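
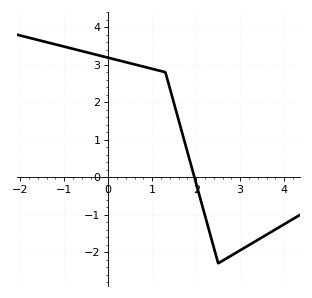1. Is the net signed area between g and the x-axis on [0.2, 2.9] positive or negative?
positive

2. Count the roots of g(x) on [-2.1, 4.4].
1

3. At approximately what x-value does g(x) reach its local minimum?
2.5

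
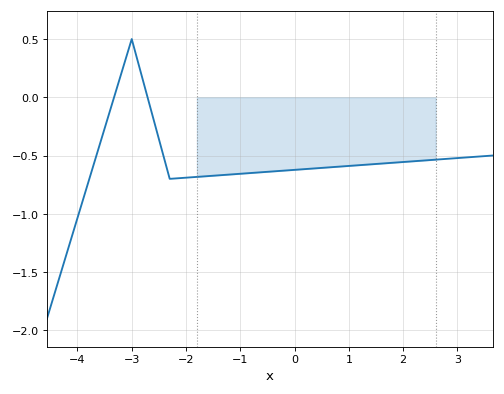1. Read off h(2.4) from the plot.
-0.55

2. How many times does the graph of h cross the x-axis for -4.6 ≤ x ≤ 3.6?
2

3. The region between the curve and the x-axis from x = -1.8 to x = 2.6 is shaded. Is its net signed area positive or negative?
negative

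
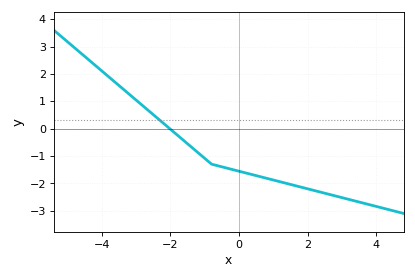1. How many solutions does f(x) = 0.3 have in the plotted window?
1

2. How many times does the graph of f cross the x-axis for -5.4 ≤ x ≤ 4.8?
1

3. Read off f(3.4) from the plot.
-2.65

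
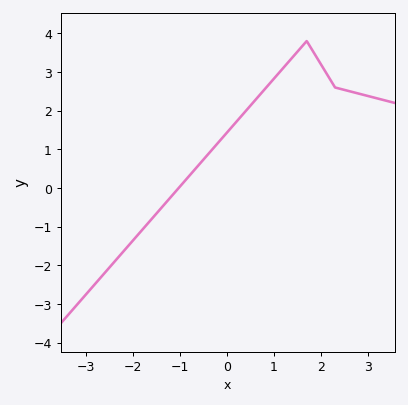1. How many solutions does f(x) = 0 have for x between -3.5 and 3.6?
1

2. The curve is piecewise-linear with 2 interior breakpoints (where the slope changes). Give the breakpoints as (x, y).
(1.7, 3.8); (2.3, 2.6)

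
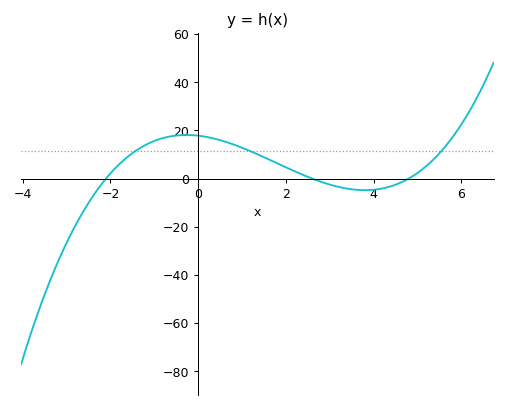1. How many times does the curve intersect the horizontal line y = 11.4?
3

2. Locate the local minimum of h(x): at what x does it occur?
3.8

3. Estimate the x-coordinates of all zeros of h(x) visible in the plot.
-2.1, 2.6, 4.8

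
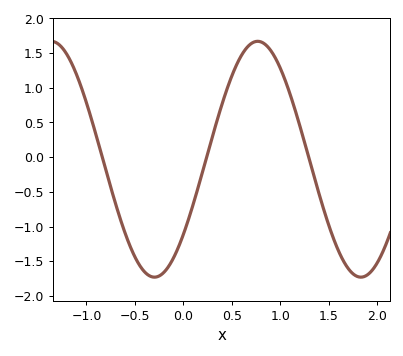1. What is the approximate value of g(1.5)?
-1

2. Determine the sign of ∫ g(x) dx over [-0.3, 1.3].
positive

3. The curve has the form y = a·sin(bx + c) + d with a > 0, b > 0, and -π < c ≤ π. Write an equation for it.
y = 1.7sin(3x - 0.69) - 0.03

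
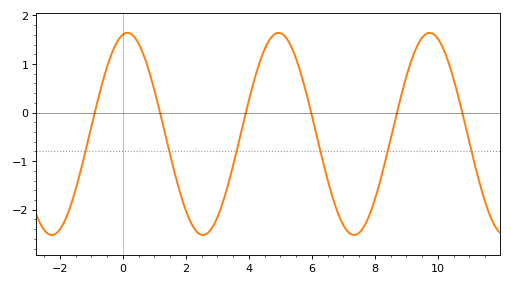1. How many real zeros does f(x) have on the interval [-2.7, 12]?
6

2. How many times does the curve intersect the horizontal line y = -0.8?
6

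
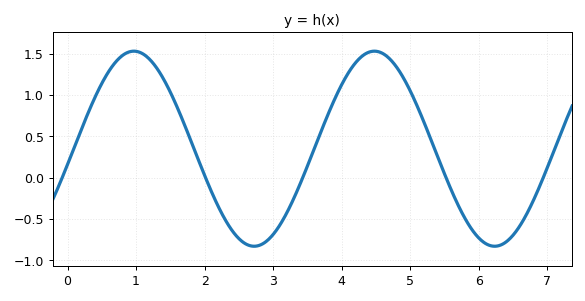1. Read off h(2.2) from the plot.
-0.35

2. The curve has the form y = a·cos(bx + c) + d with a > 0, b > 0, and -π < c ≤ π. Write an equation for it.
y = 1.18cos(1.8x - 1.7) + 0.35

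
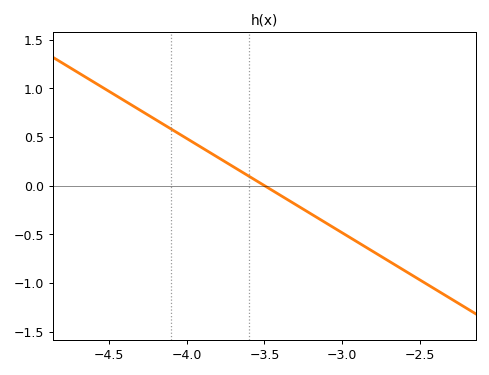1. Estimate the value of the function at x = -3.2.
-0.291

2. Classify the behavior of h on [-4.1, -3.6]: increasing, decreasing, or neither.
decreasing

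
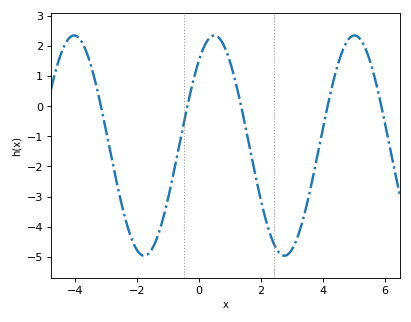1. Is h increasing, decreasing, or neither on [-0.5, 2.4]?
neither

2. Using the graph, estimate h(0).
1.5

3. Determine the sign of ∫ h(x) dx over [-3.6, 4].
negative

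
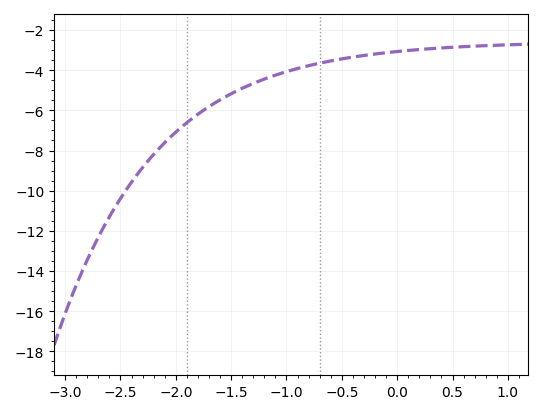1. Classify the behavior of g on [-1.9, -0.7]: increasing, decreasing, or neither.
increasing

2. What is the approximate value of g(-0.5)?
-3.44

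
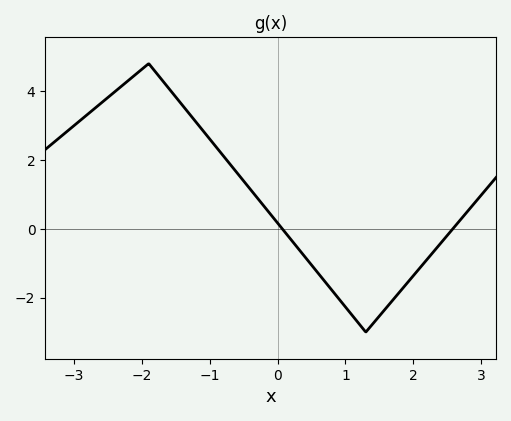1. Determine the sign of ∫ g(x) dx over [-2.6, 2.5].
positive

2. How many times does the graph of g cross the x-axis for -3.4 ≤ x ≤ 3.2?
2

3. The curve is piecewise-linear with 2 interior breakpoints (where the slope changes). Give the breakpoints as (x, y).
(-1.9, 4.8); (1.3, -3)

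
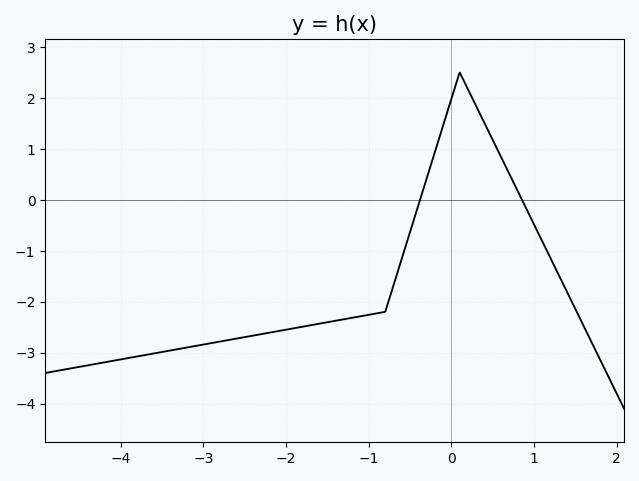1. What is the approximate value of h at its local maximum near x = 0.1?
2.5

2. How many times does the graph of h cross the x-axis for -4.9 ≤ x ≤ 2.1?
2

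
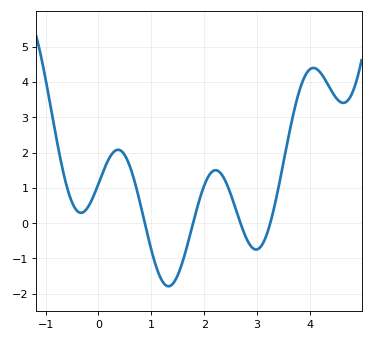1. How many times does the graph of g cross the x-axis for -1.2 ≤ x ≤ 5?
4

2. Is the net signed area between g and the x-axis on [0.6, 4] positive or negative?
positive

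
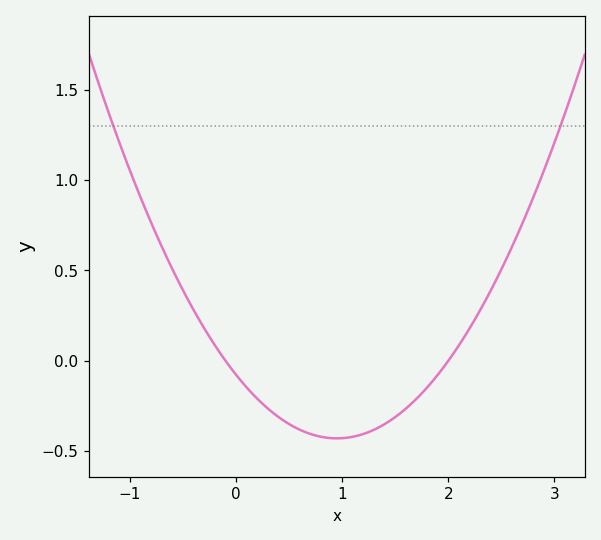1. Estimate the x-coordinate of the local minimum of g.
0.95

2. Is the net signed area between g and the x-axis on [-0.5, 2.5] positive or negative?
negative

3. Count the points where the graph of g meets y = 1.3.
2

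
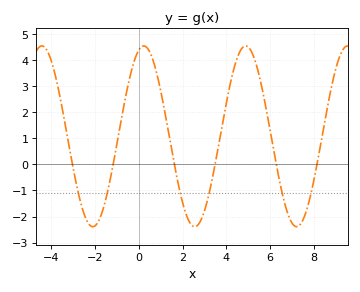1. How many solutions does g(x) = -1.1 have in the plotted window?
6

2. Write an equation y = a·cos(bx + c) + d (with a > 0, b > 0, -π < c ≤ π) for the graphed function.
y = 3.47cos(1.4x - 0.3) + 1.08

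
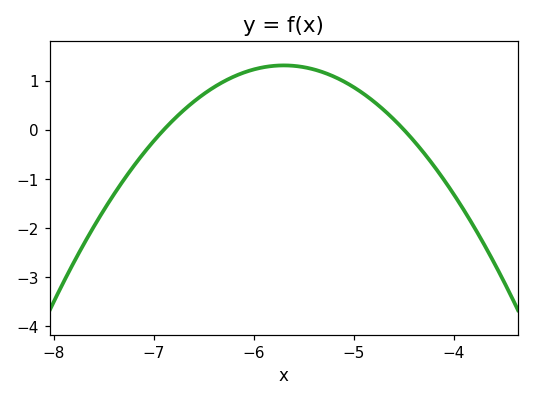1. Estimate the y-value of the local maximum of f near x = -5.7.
1.31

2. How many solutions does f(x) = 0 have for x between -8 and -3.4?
2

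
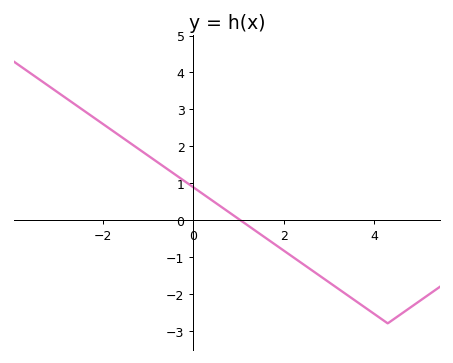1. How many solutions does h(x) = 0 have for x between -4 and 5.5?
1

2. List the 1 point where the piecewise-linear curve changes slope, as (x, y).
(4.3, -2.8)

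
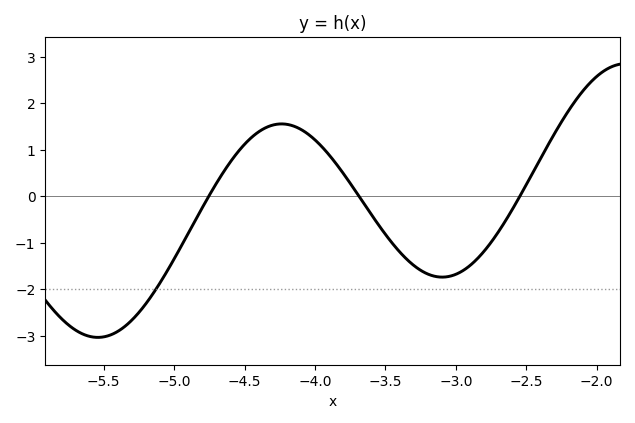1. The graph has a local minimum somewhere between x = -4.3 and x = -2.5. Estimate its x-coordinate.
-3.1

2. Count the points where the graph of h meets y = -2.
1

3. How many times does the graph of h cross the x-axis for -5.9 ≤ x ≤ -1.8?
3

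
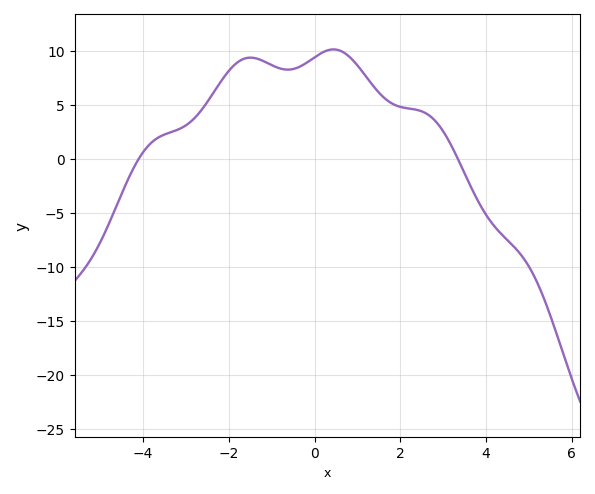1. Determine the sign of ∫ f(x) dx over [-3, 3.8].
positive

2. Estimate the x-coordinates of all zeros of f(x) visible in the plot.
-4.2, 3.4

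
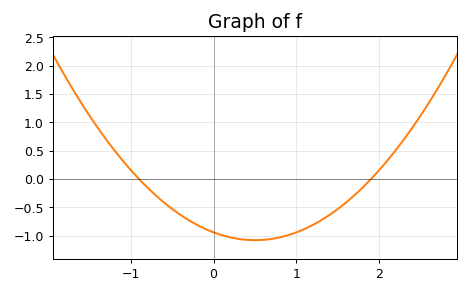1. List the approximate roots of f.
-0.9, 1.9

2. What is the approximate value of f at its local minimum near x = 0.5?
-1.08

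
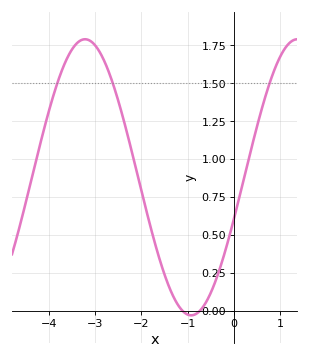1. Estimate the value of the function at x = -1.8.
0.55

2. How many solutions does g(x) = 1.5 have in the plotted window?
3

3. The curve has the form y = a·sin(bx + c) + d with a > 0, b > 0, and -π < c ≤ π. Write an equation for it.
y = 0.91sin(1.4x - 0.3) + 0.88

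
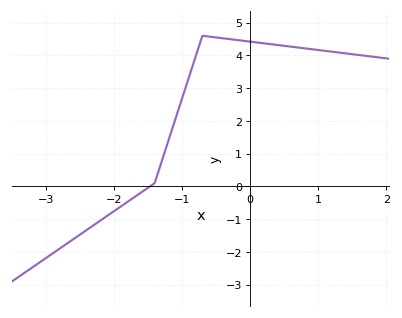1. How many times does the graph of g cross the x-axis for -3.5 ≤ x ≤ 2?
1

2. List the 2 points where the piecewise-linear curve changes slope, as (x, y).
(-1.4, 0.1); (-0.7, 4.6)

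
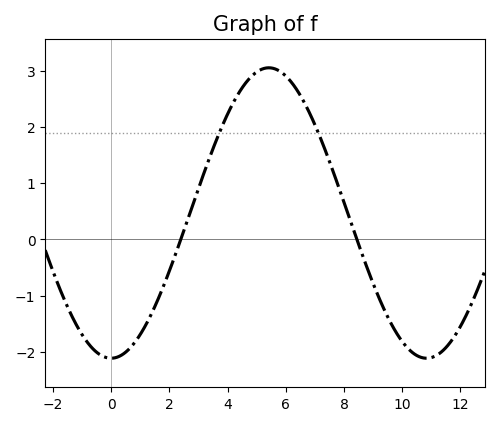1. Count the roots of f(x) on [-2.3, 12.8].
2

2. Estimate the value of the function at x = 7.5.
1.4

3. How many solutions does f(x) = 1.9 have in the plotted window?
2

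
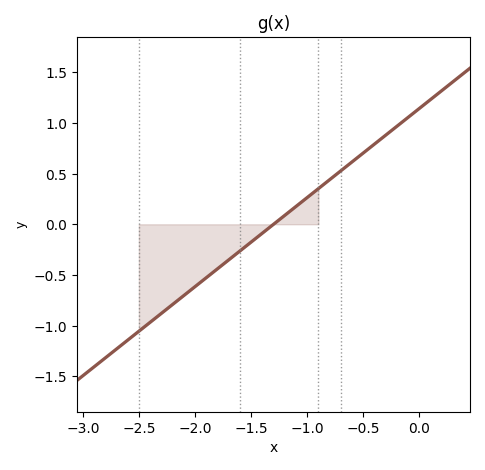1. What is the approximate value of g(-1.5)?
-0.176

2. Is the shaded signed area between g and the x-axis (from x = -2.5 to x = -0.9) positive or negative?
negative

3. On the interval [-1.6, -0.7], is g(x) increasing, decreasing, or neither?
increasing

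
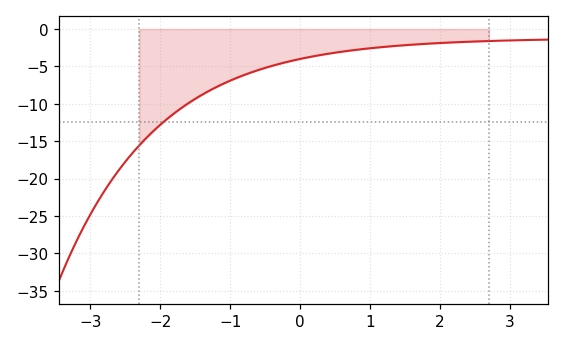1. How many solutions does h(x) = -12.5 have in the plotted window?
1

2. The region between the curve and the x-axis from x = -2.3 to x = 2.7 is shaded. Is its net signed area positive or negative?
negative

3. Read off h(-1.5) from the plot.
-9.34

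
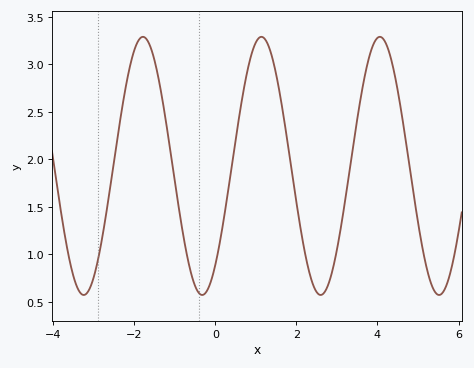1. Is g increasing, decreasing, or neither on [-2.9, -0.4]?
neither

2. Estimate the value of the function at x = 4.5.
2.72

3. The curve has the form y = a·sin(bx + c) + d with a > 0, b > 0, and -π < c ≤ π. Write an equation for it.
y = 1.36sin(2.15x - 0.872) + 1.93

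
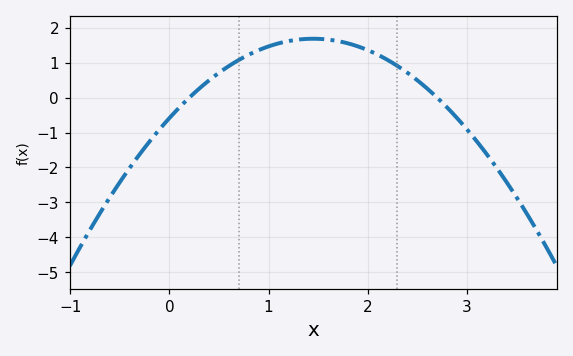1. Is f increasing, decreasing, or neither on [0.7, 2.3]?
neither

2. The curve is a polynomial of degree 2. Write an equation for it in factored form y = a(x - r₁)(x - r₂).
y = -1.08(x - 0.2)(x - 2.7)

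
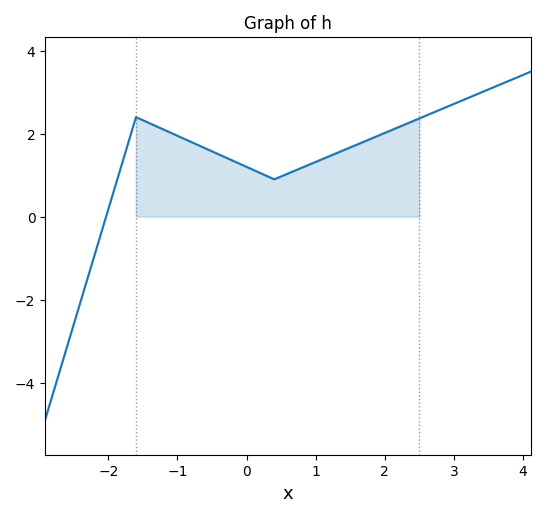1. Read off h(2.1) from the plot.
2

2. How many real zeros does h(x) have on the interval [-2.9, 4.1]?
1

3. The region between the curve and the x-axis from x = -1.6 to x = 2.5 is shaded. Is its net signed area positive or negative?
positive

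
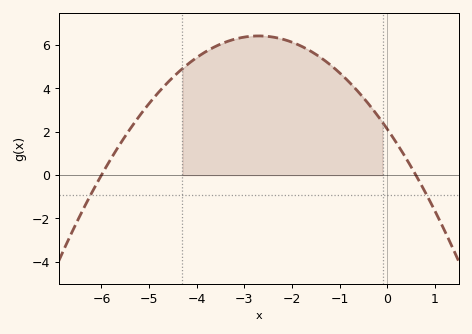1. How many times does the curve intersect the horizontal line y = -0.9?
2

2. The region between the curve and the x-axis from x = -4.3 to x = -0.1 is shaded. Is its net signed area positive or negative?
positive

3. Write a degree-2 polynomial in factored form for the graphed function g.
y = -0.59(x + 6)(x - 0.6)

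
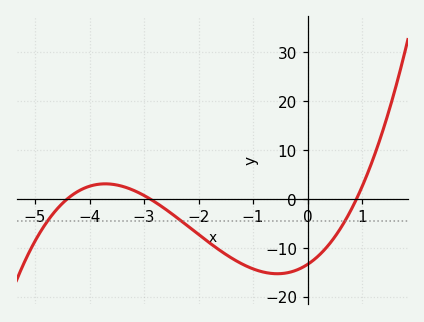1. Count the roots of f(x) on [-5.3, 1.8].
3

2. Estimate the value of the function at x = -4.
3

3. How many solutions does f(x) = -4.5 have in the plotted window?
3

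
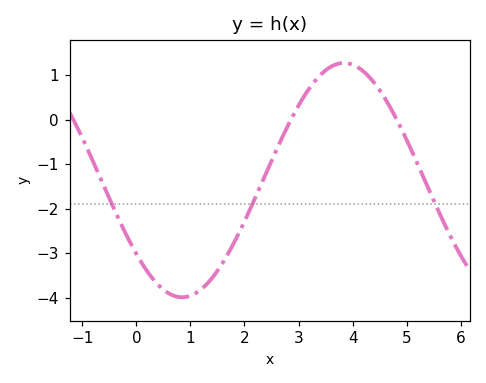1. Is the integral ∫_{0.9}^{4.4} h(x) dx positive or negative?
negative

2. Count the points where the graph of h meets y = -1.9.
3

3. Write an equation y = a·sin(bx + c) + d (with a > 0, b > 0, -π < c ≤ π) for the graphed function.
y = 2.63sin(1.05x - 2.46) - 1.36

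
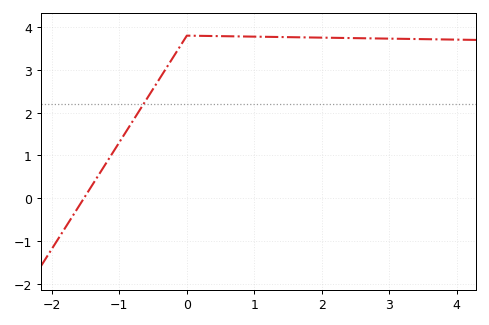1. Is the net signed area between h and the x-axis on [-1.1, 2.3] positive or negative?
positive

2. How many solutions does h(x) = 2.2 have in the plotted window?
1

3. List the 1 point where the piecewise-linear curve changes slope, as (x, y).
(0, 3.8)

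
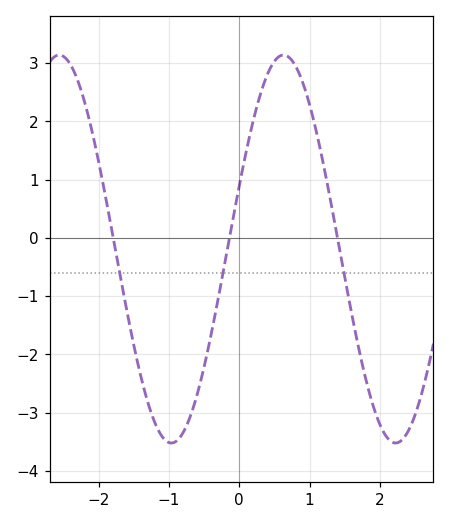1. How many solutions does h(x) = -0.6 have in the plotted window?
3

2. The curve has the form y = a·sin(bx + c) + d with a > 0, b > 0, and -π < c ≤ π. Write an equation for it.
y = 3.33sin(1.97x + 0.33) - 0.19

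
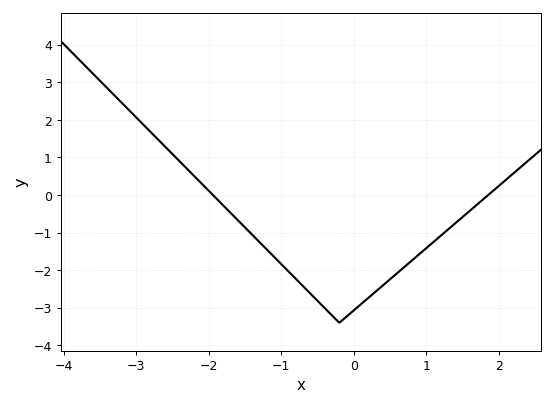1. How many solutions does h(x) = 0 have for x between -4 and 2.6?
2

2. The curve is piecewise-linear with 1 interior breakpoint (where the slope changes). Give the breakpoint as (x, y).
(-0.2, -3.4)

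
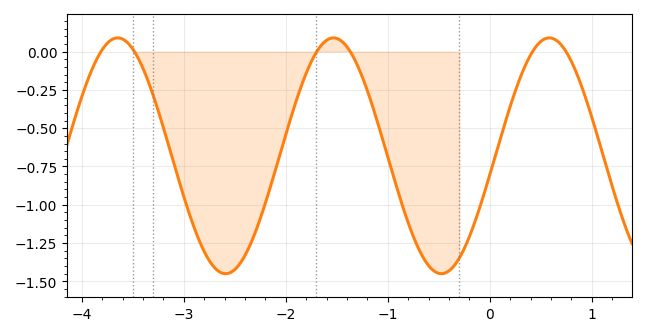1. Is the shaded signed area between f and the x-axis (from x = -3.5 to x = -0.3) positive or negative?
negative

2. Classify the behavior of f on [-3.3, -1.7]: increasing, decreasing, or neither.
neither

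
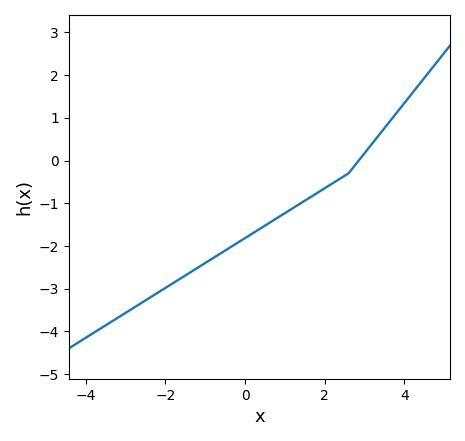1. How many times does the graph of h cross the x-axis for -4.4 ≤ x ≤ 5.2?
1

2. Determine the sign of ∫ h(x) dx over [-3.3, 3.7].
negative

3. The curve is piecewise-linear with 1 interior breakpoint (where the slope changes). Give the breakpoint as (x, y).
(2.6, -0.3)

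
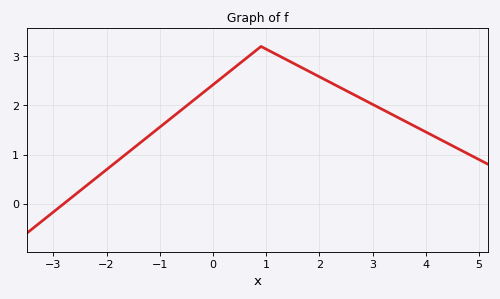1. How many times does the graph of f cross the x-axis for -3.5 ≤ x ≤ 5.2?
1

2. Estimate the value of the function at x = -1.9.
0.78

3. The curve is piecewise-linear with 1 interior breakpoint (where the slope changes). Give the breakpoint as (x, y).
(0.9, 3.2)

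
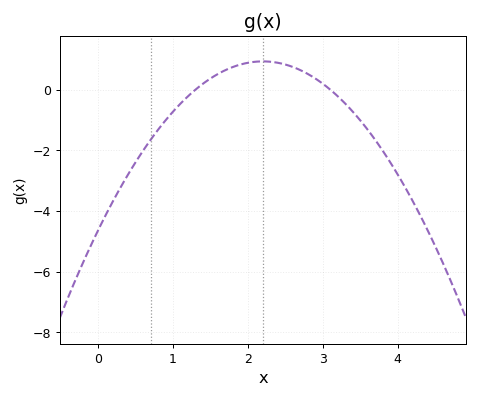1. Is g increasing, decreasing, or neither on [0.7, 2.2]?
increasing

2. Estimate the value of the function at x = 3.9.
-2.4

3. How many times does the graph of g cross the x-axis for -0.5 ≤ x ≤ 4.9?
2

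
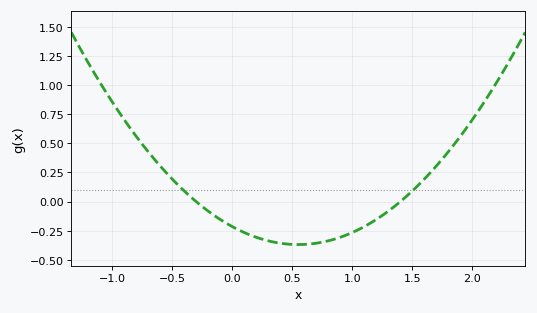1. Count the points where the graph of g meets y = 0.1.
2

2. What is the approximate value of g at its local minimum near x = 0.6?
-0.35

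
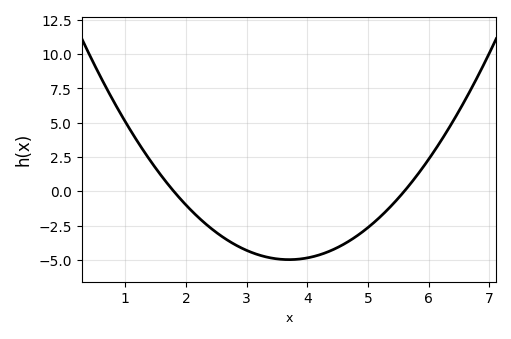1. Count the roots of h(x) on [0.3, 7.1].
2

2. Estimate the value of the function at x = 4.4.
-4.4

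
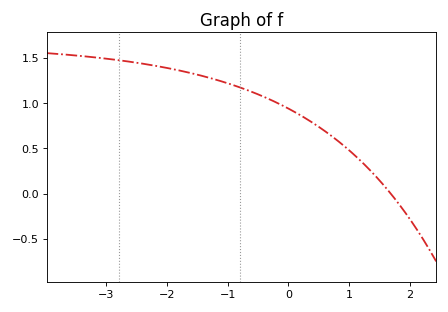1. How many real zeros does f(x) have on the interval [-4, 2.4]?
1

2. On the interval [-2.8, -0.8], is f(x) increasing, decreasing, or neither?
decreasing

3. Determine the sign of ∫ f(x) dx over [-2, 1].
positive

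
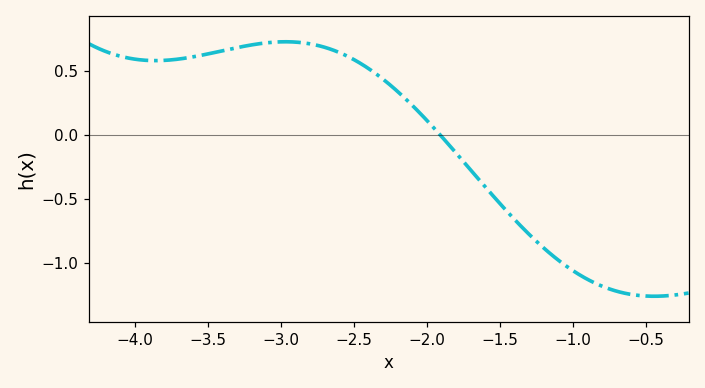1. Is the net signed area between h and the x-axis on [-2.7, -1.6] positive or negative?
positive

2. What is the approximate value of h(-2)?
0.1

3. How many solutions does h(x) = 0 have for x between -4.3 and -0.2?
1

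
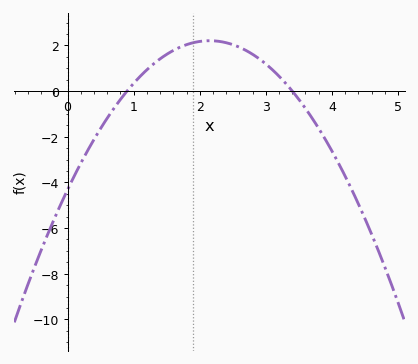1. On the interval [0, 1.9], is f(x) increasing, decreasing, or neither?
increasing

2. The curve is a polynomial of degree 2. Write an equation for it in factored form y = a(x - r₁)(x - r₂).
y = -1.41(x - 0.9)(x - 3.4)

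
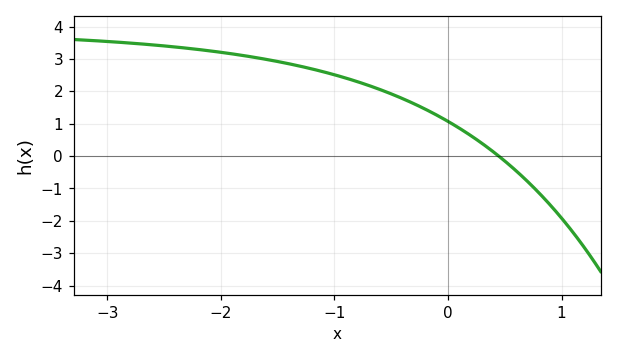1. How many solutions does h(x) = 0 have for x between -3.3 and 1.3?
1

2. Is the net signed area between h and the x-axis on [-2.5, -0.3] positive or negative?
positive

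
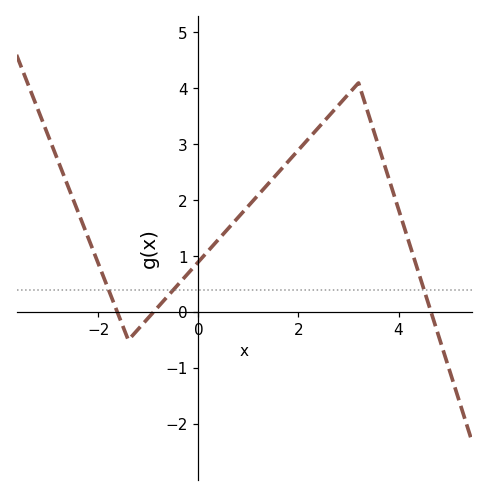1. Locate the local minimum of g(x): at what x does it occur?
-1.4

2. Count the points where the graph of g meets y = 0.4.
3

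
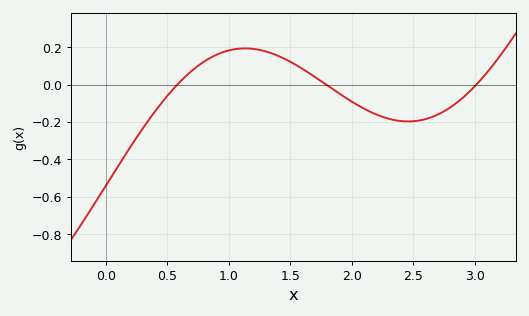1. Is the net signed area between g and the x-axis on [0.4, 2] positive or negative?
positive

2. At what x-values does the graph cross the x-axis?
0.6, 1.8, 3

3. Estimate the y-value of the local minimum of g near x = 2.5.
-0.2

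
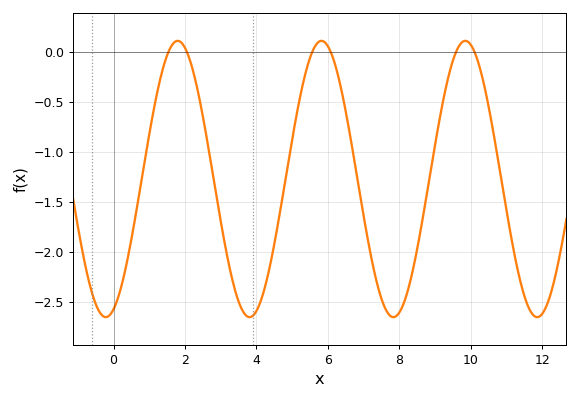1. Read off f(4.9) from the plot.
-1.1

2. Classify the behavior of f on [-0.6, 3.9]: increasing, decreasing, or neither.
neither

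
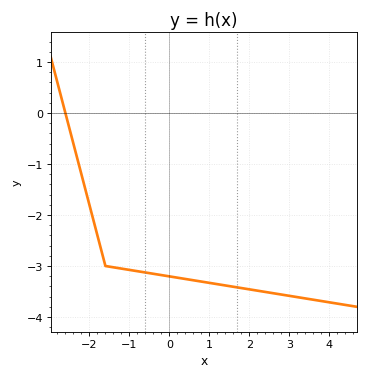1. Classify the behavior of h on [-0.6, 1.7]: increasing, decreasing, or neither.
decreasing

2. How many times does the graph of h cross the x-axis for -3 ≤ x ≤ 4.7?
1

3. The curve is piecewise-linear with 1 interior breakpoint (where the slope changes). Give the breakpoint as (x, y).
(-1.6, -3)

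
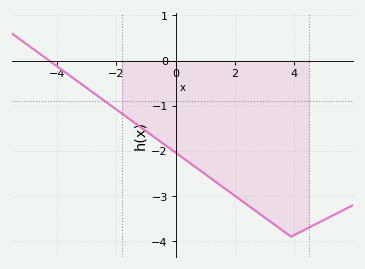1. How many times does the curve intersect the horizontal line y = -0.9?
1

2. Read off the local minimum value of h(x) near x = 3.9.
-3.9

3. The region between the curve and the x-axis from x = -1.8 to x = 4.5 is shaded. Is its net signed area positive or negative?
negative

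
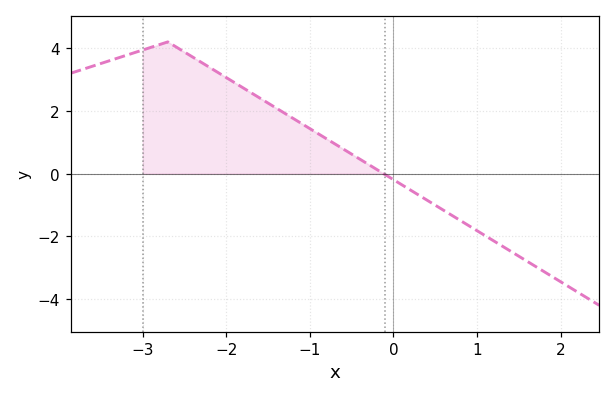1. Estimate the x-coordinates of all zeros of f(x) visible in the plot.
-0.1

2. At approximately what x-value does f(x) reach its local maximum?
-2.7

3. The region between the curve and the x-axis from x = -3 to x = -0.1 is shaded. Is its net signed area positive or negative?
positive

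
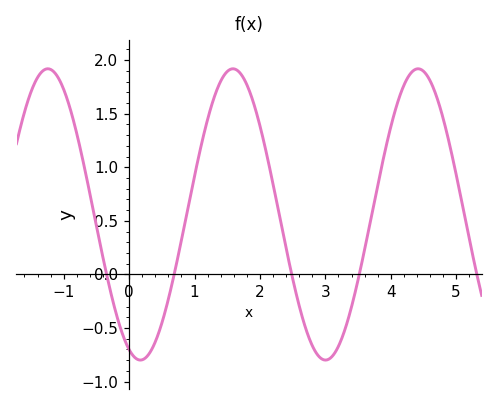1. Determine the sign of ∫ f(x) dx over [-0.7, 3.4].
positive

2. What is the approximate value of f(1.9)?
1.6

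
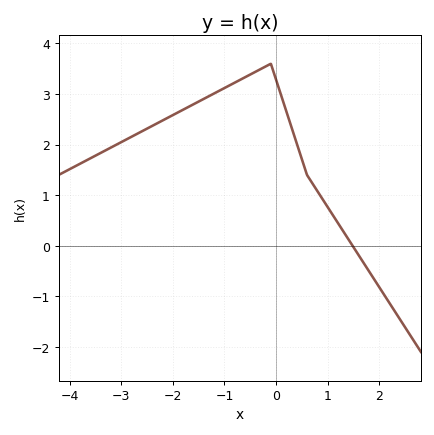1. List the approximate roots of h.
1.48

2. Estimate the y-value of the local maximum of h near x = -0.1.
3.6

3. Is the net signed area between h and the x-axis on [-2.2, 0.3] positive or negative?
positive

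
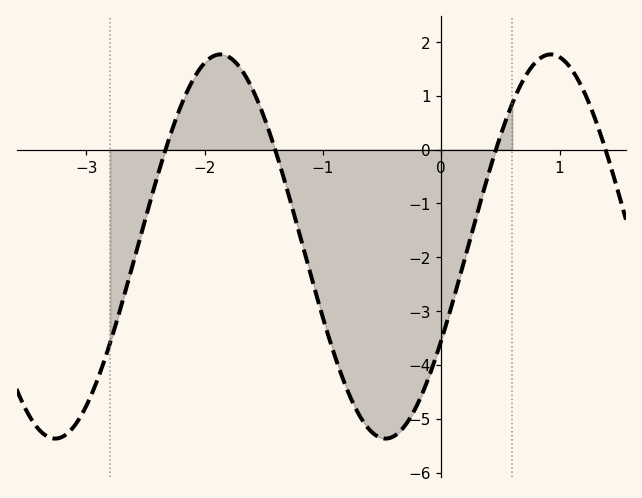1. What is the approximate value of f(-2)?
1.61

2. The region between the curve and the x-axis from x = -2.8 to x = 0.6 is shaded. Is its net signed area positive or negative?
negative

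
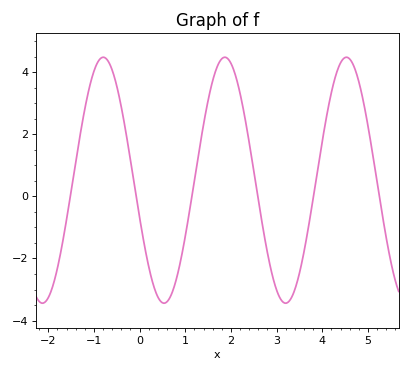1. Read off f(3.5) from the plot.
-2.47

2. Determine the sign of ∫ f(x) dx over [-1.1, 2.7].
positive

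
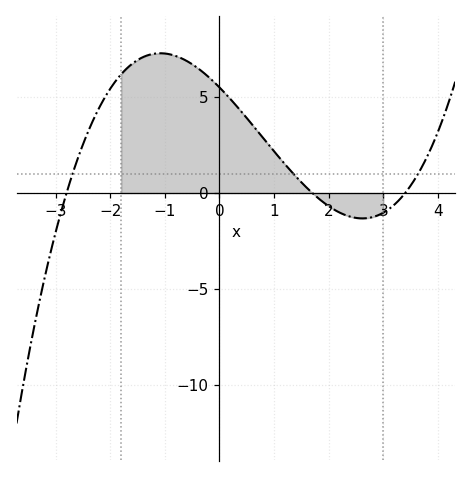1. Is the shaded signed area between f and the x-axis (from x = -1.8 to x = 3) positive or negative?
positive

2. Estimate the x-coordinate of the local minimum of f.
2.6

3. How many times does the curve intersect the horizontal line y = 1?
3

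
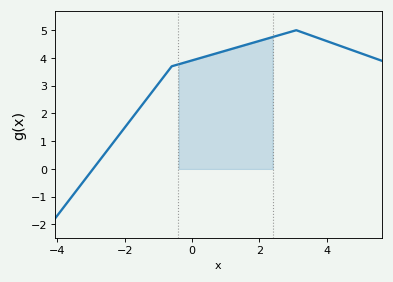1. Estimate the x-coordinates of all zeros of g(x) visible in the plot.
-2.94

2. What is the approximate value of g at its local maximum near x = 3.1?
5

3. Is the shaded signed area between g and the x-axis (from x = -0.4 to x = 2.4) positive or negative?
positive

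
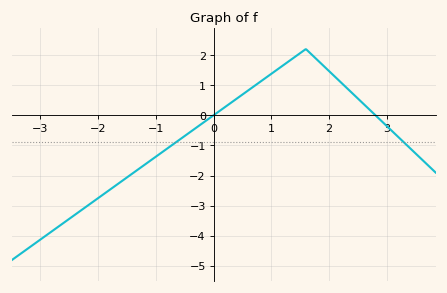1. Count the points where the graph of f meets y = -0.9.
2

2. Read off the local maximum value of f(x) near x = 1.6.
2.2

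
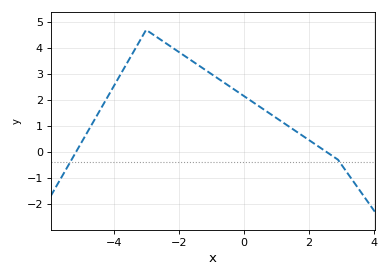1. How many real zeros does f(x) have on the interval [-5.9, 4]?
2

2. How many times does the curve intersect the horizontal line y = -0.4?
2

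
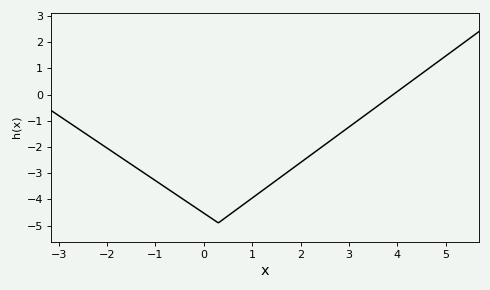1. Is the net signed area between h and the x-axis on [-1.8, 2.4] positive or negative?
negative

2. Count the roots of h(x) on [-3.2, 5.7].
1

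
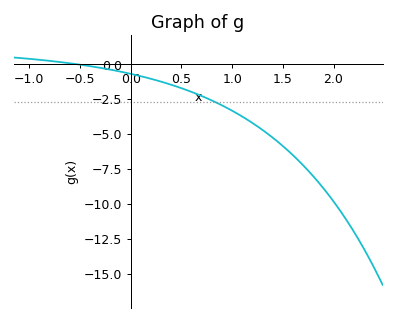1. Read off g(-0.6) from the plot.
0.075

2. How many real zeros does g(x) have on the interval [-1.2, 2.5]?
1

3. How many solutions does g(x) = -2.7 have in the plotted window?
1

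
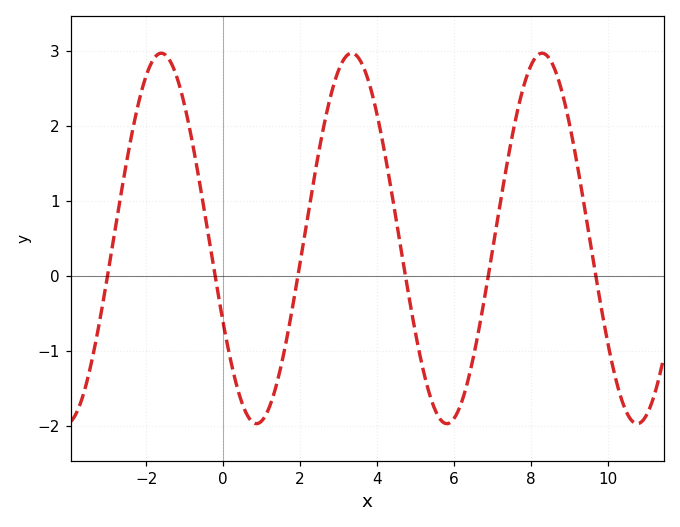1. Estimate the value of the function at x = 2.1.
0.493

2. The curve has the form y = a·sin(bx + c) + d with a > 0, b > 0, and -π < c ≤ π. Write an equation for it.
y = 2.47sin(1.27x - 2.67) + 0.5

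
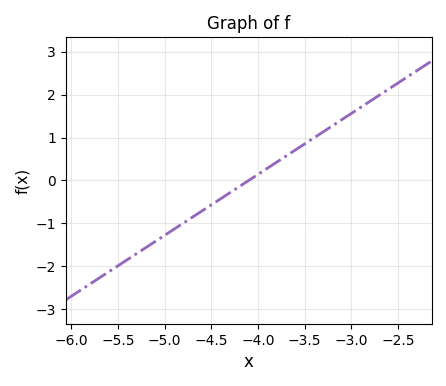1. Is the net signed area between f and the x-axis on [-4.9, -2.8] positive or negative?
positive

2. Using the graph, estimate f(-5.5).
-2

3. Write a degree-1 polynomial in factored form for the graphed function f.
y = 1.42(x + 4.1)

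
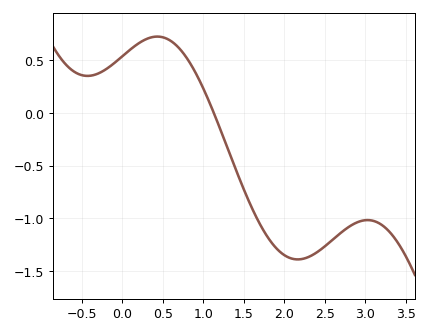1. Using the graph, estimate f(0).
0.55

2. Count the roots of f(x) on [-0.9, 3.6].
1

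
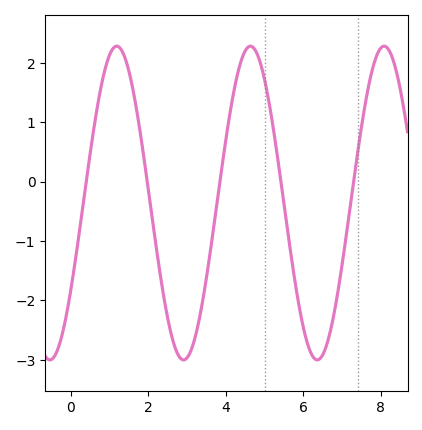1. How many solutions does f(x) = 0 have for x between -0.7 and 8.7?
5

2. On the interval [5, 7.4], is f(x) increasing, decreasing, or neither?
neither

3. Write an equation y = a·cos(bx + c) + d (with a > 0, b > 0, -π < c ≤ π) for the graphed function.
y = 2.64cos(1.82x - 2.15) - 0.36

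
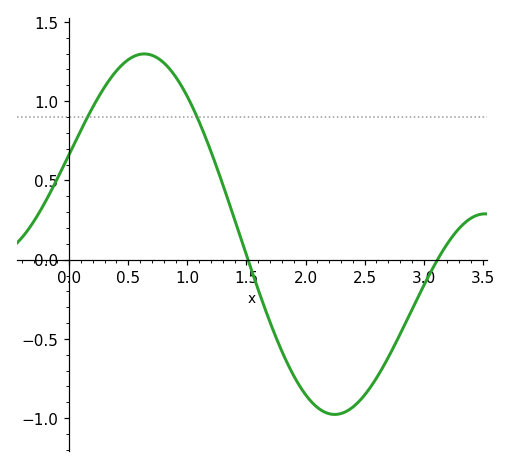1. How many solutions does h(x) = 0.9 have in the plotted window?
2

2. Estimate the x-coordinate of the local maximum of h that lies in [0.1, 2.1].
0.635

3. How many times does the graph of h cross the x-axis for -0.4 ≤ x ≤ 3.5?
2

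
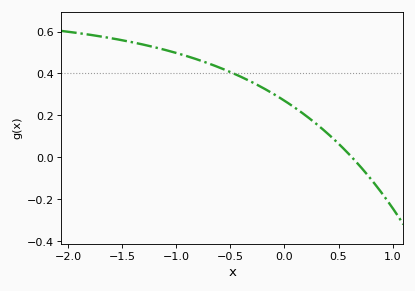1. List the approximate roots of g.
0.6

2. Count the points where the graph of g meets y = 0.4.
1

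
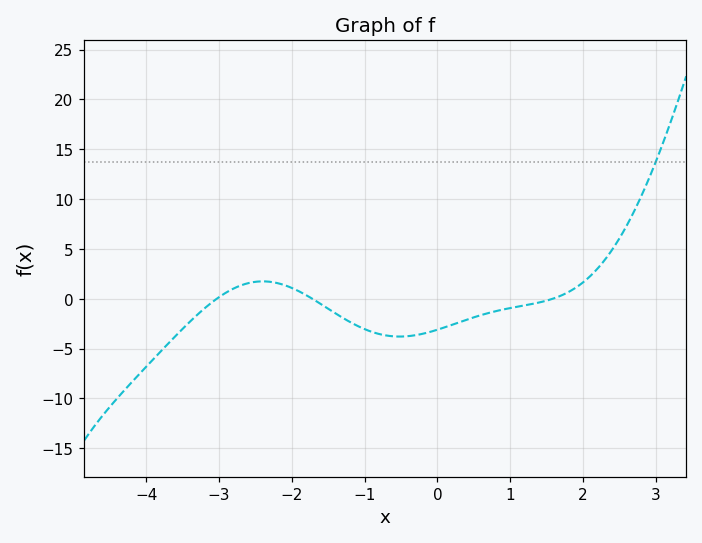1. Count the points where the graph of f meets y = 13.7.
1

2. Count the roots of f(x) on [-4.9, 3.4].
3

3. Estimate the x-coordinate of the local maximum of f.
-2.4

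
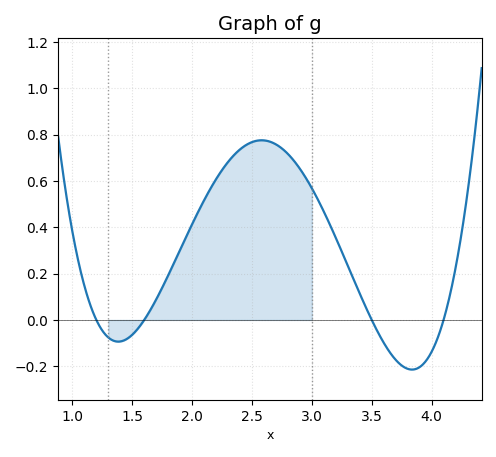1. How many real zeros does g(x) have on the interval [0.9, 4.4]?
4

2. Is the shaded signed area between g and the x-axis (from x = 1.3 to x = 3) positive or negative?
positive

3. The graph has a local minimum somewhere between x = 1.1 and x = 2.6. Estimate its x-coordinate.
1.38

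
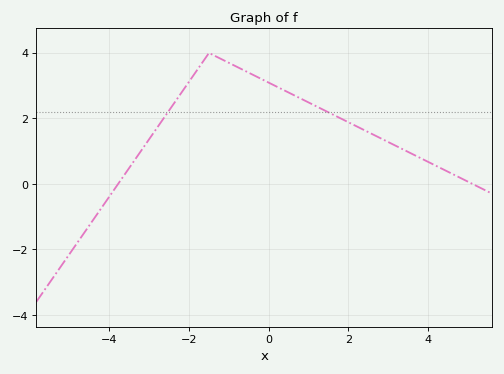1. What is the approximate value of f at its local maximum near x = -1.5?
4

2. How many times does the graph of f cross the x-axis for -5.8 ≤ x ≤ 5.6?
2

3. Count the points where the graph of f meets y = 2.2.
2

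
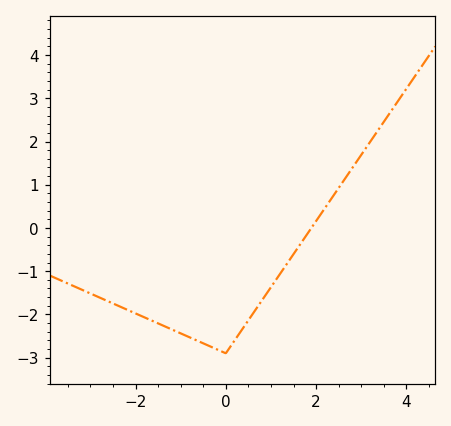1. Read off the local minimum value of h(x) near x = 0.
-2.9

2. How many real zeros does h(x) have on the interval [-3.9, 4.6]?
1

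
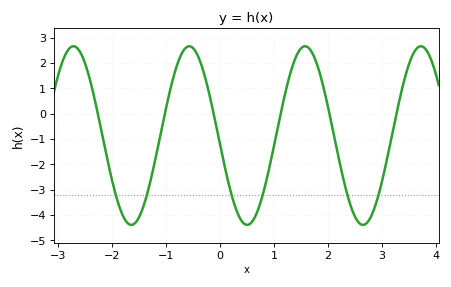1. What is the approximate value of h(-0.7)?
2.4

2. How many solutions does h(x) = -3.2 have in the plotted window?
6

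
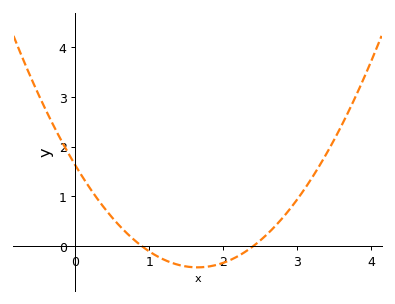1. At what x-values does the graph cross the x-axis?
0.9, 2.4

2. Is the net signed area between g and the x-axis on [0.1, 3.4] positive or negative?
positive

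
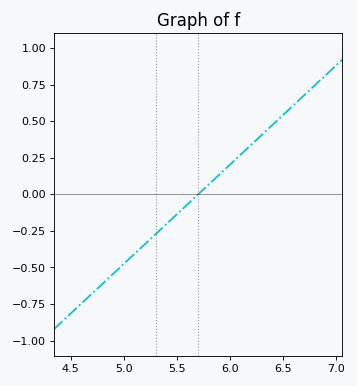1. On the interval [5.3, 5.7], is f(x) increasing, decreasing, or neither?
increasing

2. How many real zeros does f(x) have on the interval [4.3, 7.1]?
1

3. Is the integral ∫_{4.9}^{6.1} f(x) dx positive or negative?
negative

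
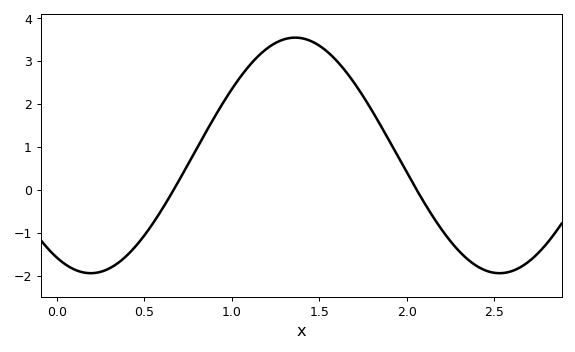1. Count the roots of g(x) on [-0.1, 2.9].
2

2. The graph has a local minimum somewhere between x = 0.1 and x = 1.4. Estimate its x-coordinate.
0.193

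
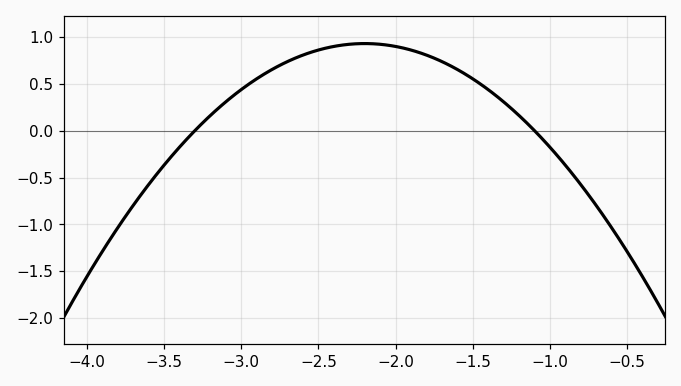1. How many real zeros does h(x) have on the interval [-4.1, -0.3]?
2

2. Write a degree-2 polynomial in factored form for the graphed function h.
y = -0.77(x + 3.3)(x + 1.1)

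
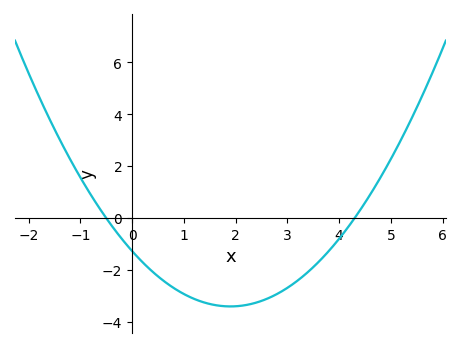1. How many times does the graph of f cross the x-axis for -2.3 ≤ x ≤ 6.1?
2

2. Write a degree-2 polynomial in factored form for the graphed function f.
y = 0.59(x + 0.5)(x - 4.3)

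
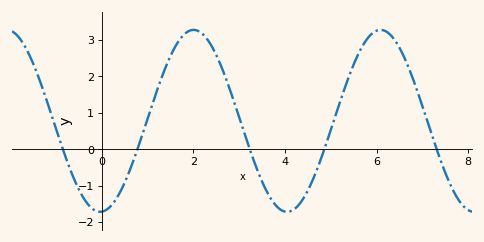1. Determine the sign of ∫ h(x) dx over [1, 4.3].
positive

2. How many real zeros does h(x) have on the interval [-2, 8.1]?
5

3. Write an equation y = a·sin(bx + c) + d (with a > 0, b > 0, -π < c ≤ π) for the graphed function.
y = 2.5sin(1.5x - 1.5) + 0.78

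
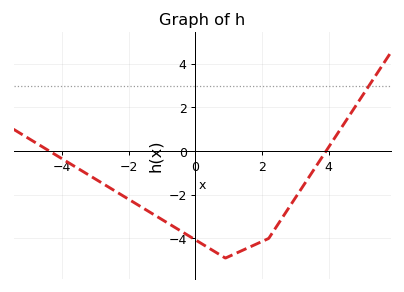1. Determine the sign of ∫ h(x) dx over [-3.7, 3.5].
negative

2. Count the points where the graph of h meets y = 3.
1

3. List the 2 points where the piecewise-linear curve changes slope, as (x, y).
(0.9, -4.9); (2.2, -4)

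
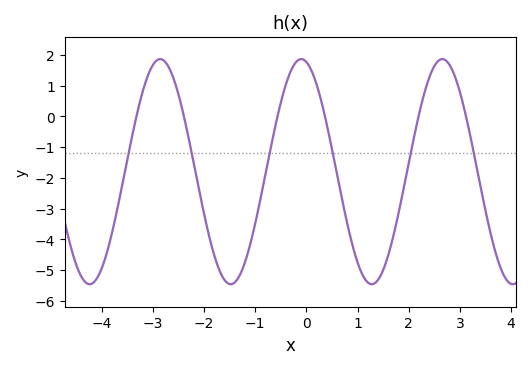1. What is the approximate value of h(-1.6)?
-5.32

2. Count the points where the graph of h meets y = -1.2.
6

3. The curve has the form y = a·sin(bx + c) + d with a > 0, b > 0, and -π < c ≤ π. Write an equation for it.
y = 3.66sin(2.28x + 1.8) - 1.8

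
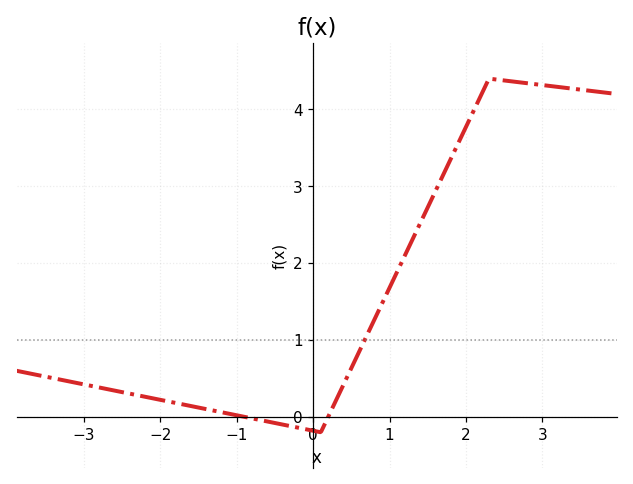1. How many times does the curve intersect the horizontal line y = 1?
1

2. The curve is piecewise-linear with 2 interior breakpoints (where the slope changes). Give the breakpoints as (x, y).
(0.1, -0.2); (2.3, 4.4)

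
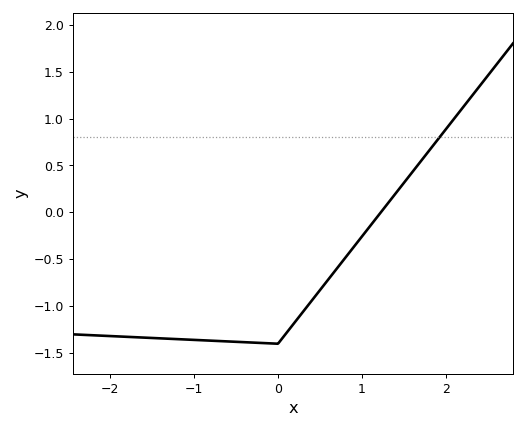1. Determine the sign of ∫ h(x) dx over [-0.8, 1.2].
negative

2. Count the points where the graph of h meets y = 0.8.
1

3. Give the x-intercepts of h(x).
1.2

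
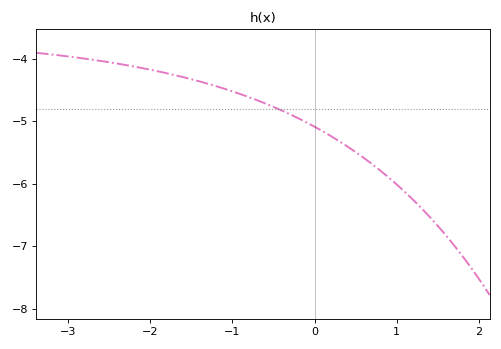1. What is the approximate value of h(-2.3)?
-4.1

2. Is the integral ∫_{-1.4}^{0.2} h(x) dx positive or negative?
negative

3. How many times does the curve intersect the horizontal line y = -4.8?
1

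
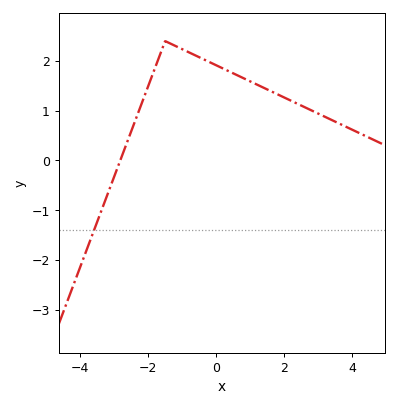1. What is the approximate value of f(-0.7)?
2.14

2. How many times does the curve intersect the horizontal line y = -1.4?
1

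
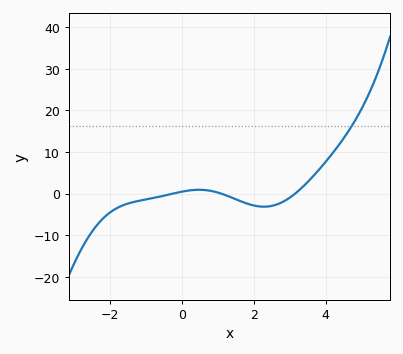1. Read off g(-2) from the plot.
-5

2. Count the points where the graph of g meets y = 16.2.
1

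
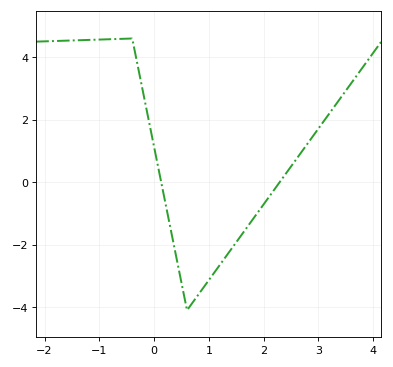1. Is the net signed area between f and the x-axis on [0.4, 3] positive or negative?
negative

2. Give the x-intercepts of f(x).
0.129, 2.29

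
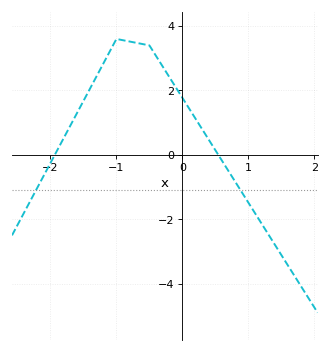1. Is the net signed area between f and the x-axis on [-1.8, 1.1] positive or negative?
positive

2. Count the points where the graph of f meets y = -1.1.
2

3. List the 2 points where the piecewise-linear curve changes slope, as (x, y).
(-1, 3.6); (-0.5, 3.4)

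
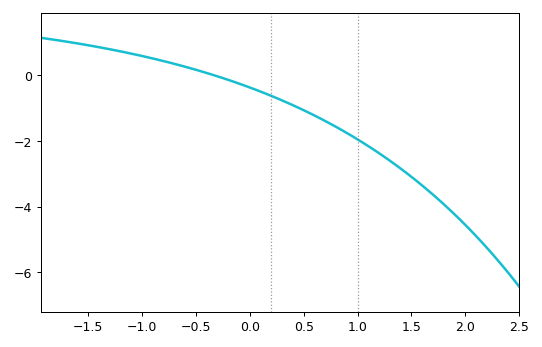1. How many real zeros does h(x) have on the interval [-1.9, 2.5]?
1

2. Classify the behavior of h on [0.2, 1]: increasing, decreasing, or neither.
decreasing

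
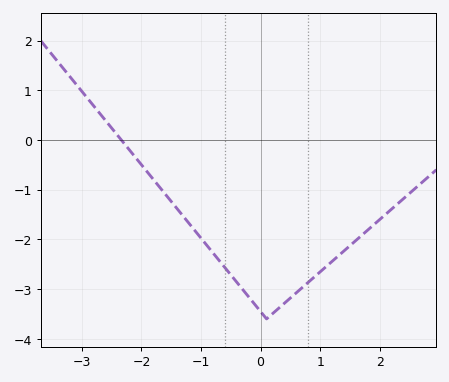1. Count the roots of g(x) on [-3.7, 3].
1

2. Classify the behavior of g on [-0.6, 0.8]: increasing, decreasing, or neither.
neither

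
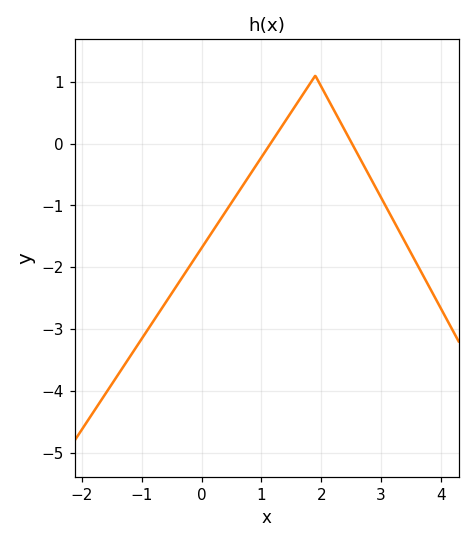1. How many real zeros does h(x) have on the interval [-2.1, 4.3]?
2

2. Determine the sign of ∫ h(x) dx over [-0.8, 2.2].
negative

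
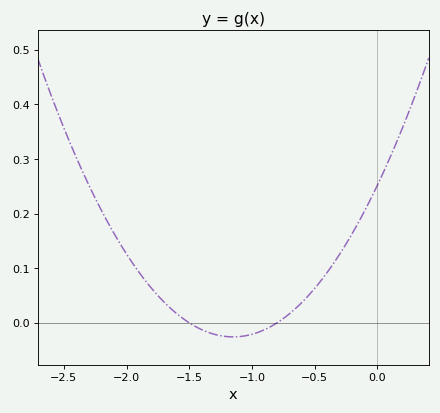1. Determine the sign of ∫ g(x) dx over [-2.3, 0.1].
positive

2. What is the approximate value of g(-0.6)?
0.038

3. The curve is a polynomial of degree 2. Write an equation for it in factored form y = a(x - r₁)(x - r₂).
y = 0.21(x + 1.5)(x + 0.8)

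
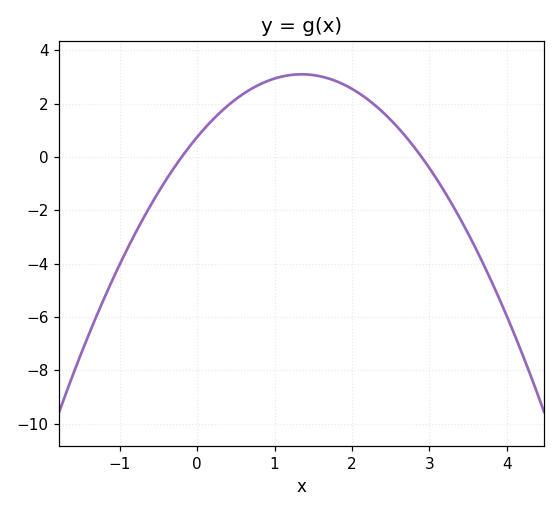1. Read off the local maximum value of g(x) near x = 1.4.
3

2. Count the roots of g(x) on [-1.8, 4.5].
2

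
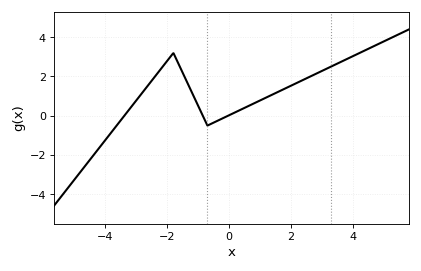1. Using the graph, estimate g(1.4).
1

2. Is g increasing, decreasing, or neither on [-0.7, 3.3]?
increasing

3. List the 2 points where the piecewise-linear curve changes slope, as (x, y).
(-1.8, 3.2); (-0.7, -0.5)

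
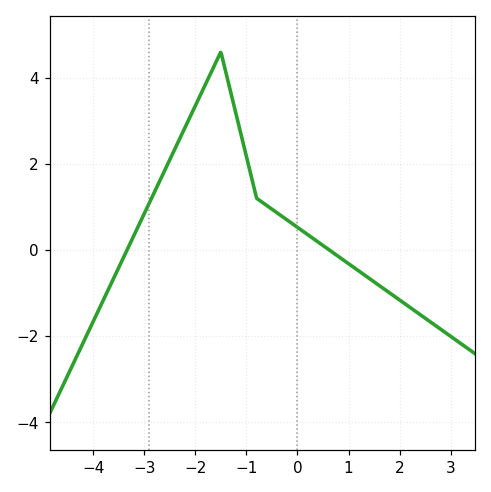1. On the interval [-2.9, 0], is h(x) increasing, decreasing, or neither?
neither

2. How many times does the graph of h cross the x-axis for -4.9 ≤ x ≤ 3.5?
2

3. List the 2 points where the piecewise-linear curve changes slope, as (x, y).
(-1.5, 4.6); (-0.8, 1.2)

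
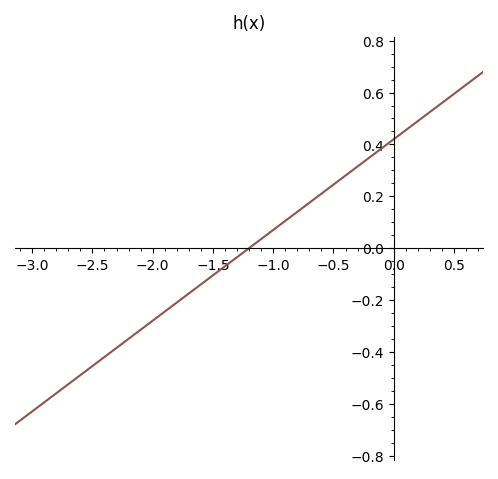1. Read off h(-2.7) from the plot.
-0.525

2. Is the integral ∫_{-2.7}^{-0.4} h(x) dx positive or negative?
negative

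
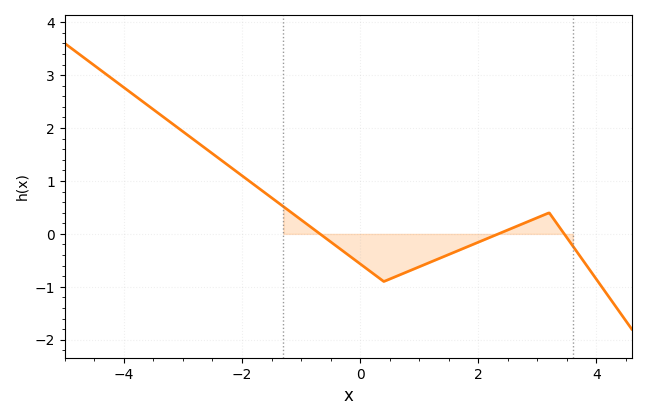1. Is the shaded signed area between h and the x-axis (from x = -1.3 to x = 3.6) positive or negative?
negative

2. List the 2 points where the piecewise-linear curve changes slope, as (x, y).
(0.4, -0.9); (3.2, 0.4)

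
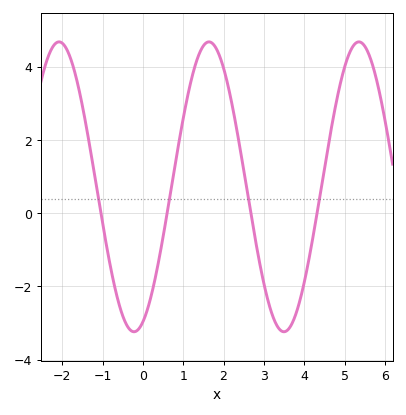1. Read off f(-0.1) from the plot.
-3.16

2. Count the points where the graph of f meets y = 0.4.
4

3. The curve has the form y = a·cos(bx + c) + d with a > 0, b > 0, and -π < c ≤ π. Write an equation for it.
y = 3.96cos(1.69x - 2.77) + 0.72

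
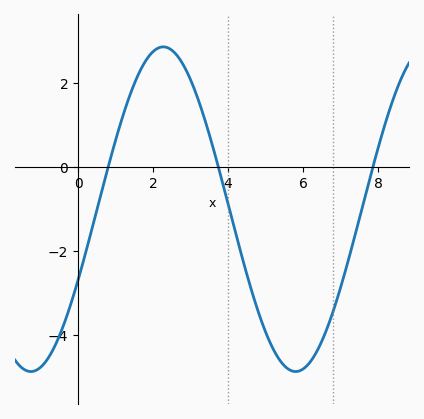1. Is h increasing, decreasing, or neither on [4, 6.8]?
neither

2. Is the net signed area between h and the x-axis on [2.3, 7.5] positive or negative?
negative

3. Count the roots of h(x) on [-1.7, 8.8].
3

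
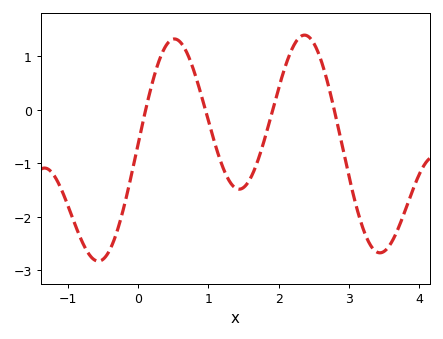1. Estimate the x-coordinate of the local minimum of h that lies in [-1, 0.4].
-0.562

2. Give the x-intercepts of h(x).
0.11, 0.958, 1.92, 2.79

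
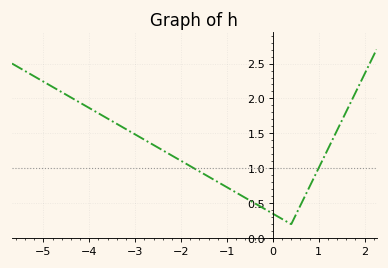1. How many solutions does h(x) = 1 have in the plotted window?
2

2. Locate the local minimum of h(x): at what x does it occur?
0.4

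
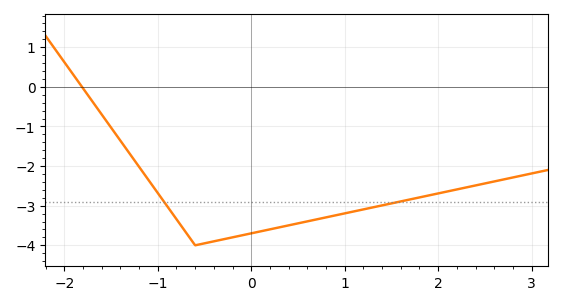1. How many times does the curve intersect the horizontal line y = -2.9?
2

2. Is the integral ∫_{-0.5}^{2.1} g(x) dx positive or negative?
negative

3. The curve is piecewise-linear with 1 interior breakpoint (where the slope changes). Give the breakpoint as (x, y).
(-0.6, -4)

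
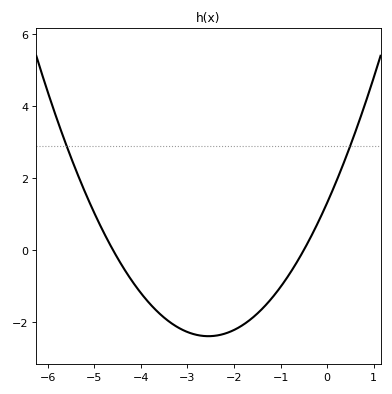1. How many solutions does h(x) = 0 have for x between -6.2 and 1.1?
2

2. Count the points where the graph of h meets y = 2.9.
2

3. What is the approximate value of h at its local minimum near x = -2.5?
-2.4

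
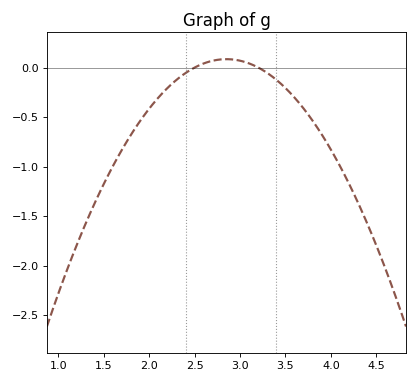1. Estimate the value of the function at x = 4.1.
-1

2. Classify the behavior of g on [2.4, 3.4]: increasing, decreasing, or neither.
neither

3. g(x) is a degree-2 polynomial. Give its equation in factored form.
y = -0.69(x - 2.5)(x - 3.2)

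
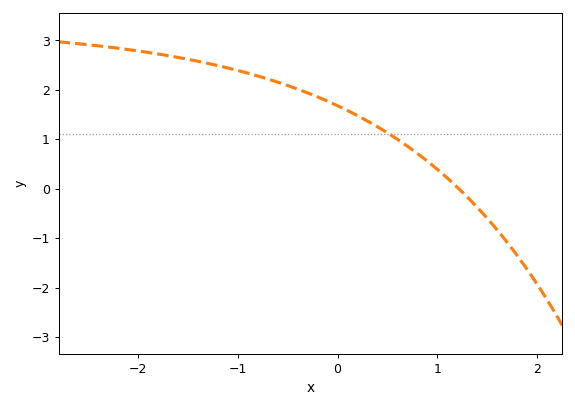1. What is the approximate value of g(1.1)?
0.218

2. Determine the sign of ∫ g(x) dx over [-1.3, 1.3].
positive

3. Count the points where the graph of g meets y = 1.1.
1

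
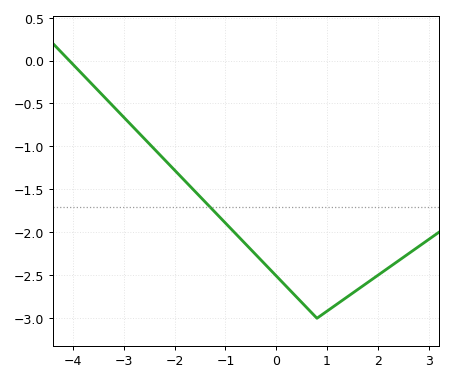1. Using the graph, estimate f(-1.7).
-1.46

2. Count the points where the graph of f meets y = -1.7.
1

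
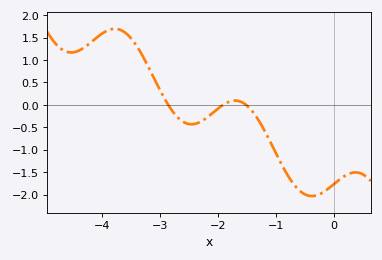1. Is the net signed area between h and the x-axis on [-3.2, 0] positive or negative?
negative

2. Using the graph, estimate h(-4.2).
1.39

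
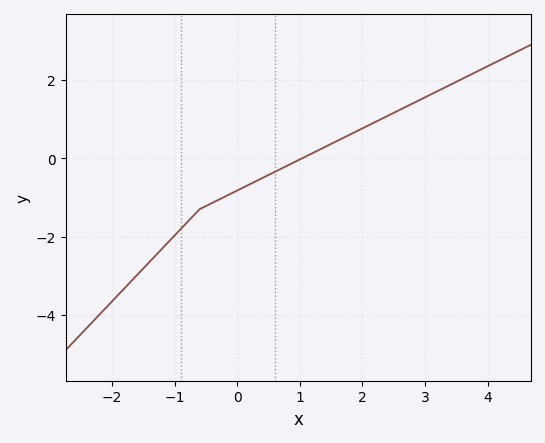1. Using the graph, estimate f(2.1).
0.844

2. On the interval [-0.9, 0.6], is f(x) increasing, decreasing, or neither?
increasing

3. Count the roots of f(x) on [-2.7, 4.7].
1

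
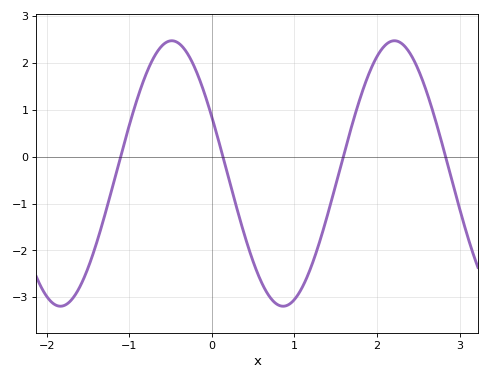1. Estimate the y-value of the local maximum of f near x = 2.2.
2.47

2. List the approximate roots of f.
-1.1, 0.134, 1.59, 2.83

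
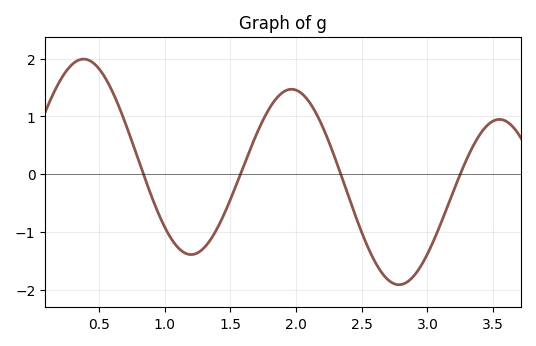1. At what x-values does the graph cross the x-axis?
0.838, 1.58, 2.34, 3.25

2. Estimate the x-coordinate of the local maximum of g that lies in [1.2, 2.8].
1.97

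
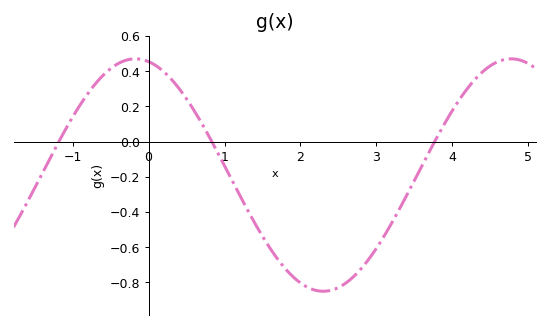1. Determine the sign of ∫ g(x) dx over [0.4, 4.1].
negative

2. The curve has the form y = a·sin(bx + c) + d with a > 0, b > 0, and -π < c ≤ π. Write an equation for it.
y = 0.66sin(1.27x + 1.79) - 0.19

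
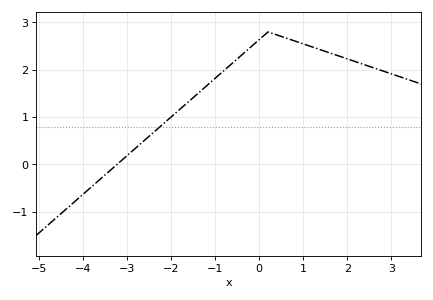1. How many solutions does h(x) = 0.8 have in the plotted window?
1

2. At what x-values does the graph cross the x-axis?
-3.2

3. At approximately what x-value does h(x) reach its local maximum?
0.2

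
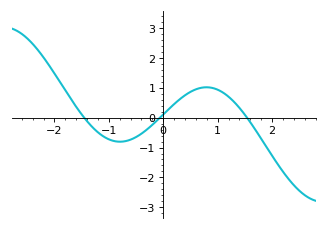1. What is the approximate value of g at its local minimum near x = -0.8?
-0.8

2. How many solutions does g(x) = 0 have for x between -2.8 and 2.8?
3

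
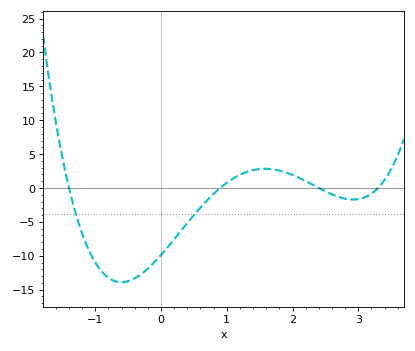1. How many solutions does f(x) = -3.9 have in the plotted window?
2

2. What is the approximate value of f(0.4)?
-5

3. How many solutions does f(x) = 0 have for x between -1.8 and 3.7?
4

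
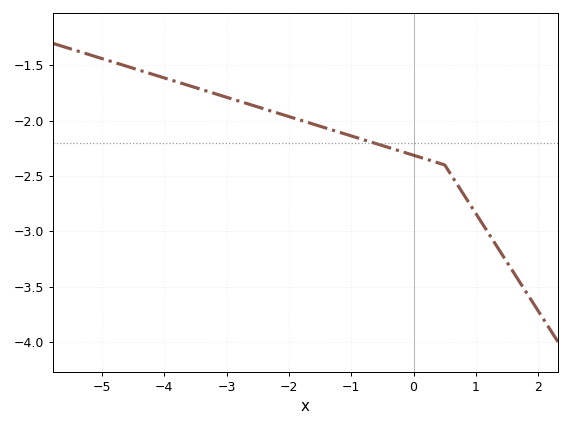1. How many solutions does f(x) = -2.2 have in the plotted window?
1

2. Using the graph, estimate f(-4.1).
-1.6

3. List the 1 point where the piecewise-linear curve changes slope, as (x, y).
(0.5, -2.4)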